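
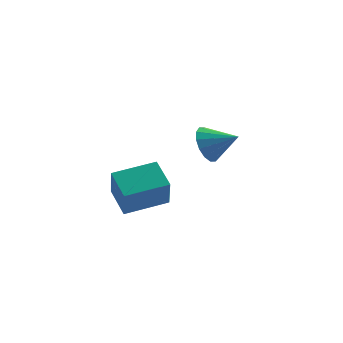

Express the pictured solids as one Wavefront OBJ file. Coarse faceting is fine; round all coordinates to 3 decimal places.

v 0.141 3.978 1.803
v 0.621 4.129 0.962
v 1.439 3.602 2.477
v 0.628 4.578 1.2
v 0.503 4.865 1.599
v 0.282 4.915 2.053
v 0.023 4.713 2.44
v -0.204 4.315 2.656
v -0.339 3.826 2.644
v -0.346 3.378 2.406
v -0.222 3.09 2.007
v -0 3.041 1.553
v 0.259 3.242 1.166
v 0.486 3.641 0.95
v -3.273 -1.239 0.651
v -3.23 -1.978 2.126
v -3.818 -0.035 1.27
v -3.775 -0.773 2.745
v -1.465 -0.567 0.935
v -1.422 -1.305 2.41
v -2.01 0.638 1.554
v -1.967 -0.101 3.029
f 2 1 4
f 2 4 3
f 4 1 5
f 4 5 3
f 5 1 6
f 5 6 3
f 6 1 7
f 6 7 3
f 7 1 8
f 7 8 3
f 8 1 9
f 8 9 3
f 9 1 10
f 9 10 3
f 10 1 11
f 10 11 3
f 11 1 12
f 11 12 3
f 12 1 13
f 12 13 3
f 13 1 14
f 13 14 3
f 14 1 2
f 14 2 3
f 16 18 15
f 19 16 15
f 15 18 17
f 17 19 15
f 16 22 18
f 20 16 19
f 20 22 16
f 18 22 17
f 21 19 17
f 17 22 21
f 21 20 19
f 22 20 21



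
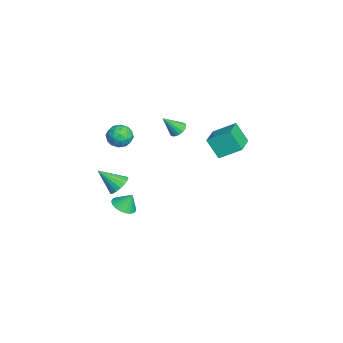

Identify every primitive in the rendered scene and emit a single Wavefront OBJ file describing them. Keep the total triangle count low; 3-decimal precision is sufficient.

v 4.098 -3.186 2.117
v 4.835 -3.325 2.139
v 3.842 -4.374 3.203
v 4.796 -3.097 2.379
v 4.618 -2.887 2.567
v 4.337 -2.735 2.666
v 4.01 -2.673 2.657
v 3.699 -2.713 2.54
v 3.468 -2.846 2.34
v 3.362 -3.047 2.095
v 3.401 -3.275 1.855
v 3.579 -3.486 1.666
v 3.859 -3.637 1.567
v 4.187 -3.699 1.577
v 4.497 -3.659 1.694
v 4.729 -3.526 1.894
v -3.738 -2.75 1.906
v -2.955 -2.495 1.586
v -3.605 -4.005 1.234
v -2.822 -3.75 0.914
v -2.914 -3.911 1.777
v -2.997 -3.136 2.193
v -3.563 -3.364 0.627
v -3.646 -2.589 1.043
v -2.847 -2.875 0.796
v -2.446 -3.213 1.506
v -4.114 -3.287 1.314
v -3.713 -3.625 2.024
v -3.359 -2.513 1.805
v -3.201 -3.987 1.015
v -3.256 -4.082 1.522
v -2.796 -3.932 1.334
v -3.383 -2.889 2.162
v -2.923 -2.74 1.973
v -2.899 -3.572 2.086
v -3.637 -3.76 0.847
v -3.177 -3.611 0.658
v -3.764 -2.568 1.486
v -3.304 -2.418 1.298
v -3.661 -2.928 0.734
v -2.835 -2.586 1.152
v -2.756 -3.323 0.757
v -3.192 -3.096 0.589
v -3.241 -2.641 0.833
v -2.599 -2.785 1.57
v -2.521 -3.522 1.175
v -2.575 -3.617 1.682
v -2.624 -3.161 1.927
v -2.536 -3.007 1.105
v -4.039 -2.978 1.645
v -3.961 -3.715 1.25
v -3.936 -3.339 0.893
v -3.985 -2.883 1.138
v -3.804 -3.177 2.063
v -3.725 -3.914 1.668
v -3.319 -3.859 1.987
v -3.368 -3.404 2.231
v -4.024 -3.493 1.715
v -3.047 1.915 1.115
v -2.899 3.305 1.954
v -4.913 2.374 0.683
v -4.766 3.764 1.522
v -2.574 2.636 -0.162
v -2.427 4.026 0.677
v -4.441 3.095 -0.594
v -4.293 4.485 0.245
v -2.39 0.212 2.519
v -1.871 0.499 2.66
v -2.19 -0.692 3.621
v -2.056 0.635 2.805
v -2.308 0.687 2.893
v -2.575 0.645 2.907
v -2.807 0.517 2.844
v -2.955 0.329 2.717
v -2.992 0.117 2.551
v -2.91 -0.075 2.378
v -2.725 -0.211 2.233
v -2.473 -0.262 2.145
v -2.205 -0.22 2.13
v -1.974 -0.093 2.193
v -1.826 0.096 2.32
v -1.789 0.307 2.487
v 1.266 -2.996 -1.605
v 1.892 -3.456 -1.375
v 1.294 -2.484 -0.655
v 2.047 -3.195 -1.521
v 2.067 -2.9 -1.681
v 1.948 -2.621 -1.828
v 1.712 -2.407 -1.936
v 1.398 -2.295 -1.988
v 1.062 -2.304 -1.973
v 0.761 -2.433 -1.894
v 0.547 -2.66 -1.766
v 0.458 -2.944 -1.61
v 0.508 -3.238 -1.453
v 0.69 -3.49 -1.322
v 0.971 -3.656 -1.24
v 1.303 -3.709 -1.222
v 1.629 -3.638 -1.269
f 2 1 4
f 2 4 3
f 4 1 5
f 4 5 3
f 5 1 6
f 5 6 3
f 6 1 7
f 6 7 3
f 7 1 8
f 7 8 3
f 8 1 9
f 8 9 3
f 9 1 10
f 9 10 3
f 10 1 11
f 10 11 3
f 11 1 12
f 11 12 3
f 12 1 13
f 12 13 3
f 13 1 14
f 13 14 3
f 14 1 15
f 14 15 3
f 15 1 16
f 15 16 3
f 16 1 2
f 16 2 3
f 17 54 33
f 54 28 57
f 33 57 22
f 54 57 33
f 17 33 29
f 33 22 34
f 29 34 18
f 33 34 29
f 17 29 38
f 29 18 39
f 38 39 24
f 29 39 38
f 17 38 50
f 38 24 53
f 50 53 27
f 38 53 50
f 17 50 54
f 50 27 58
f 54 58 28
f 50 58 54
f 18 34 45
f 34 22 48
f 45 48 26
f 34 48 45
f 22 57 35
f 57 28 56
f 35 56 21
f 57 56 35
f 28 58 55
f 58 27 51
f 55 51 19
f 58 51 55
f 27 53 52
f 53 24 40
f 52 40 23
f 53 40 52
f 24 39 44
f 39 18 41
f 44 41 25
f 39 41 44
f 20 46 32
f 46 26 47
f 32 47 21
f 46 47 32
f 20 32 30
f 32 21 31
f 30 31 19
f 32 31 30
f 20 30 37
f 30 19 36
f 37 36 23
f 30 36 37
f 20 37 42
f 37 23 43
f 42 43 25
f 37 43 42
f 20 42 46
f 42 25 49
f 46 49 26
f 42 49 46
f 21 47 35
f 47 26 48
f 35 48 22
f 47 48 35
f 19 31 55
f 31 21 56
f 55 56 28
f 31 56 55
f 23 36 52
f 36 19 51
f 52 51 27
f 36 51 52
f 25 43 44
f 43 23 40
f 44 40 24
f 43 40 44
f 26 49 45
f 49 25 41
f 45 41 18
f 49 41 45
f 60 62 59
f 63 60 59
f 59 62 61
f 61 63 59
f 60 66 62
f 64 60 63
f 64 66 60
f 62 66 61
f 65 63 61
f 61 66 65
f 65 64 63
f 66 64 65
f 68 67 70
f 68 70 69
f 70 67 71
f 70 71 69
f 71 67 72
f 71 72 69
f 72 67 73
f 72 73 69
f 73 67 74
f 73 74 69
f 74 67 75
f 74 75 69
f 75 67 76
f 75 76 69
f 76 67 77
f 76 77 69
f 77 67 78
f 77 78 69
f 78 67 79
f 78 79 69
f 79 67 80
f 79 80 69
f 80 67 81
f 80 81 69
f 81 67 82
f 81 82 69
f 82 67 68
f 82 68 69
f 84 83 86
f 84 86 85
f 86 83 87
f 86 87 85
f 87 83 88
f 87 88 85
f 88 83 89
f 88 89 85
f 89 83 90
f 89 90 85
f 90 83 91
f 90 91 85
f 91 83 92
f 91 92 85
f 92 83 93
f 92 93 85
f 93 83 94
f 93 94 85
f 94 83 95
f 94 95 85
f 95 83 96
f 95 96 85
f 96 83 97
f 96 97 85
f 97 83 98
f 97 98 85
f 98 83 99
f 98 99 85
f 99 83 84
f 99 84 85



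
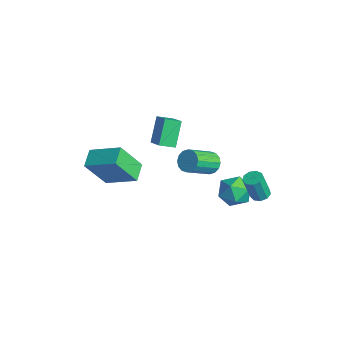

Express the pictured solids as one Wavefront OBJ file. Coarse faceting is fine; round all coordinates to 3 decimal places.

v -1.431 -0.963 3.915
v -1.664 -1.768 4.214
v -0.31 -1.036 4.588
v -0.543 -1.841 4.888
v -0.717 -1.639 2.652
v -0.95 -2.444 2.952
v 0.404 -1.712 3.326
v 0.171 -2.517 3.625
v 0.609 1.469 -0.438
v 1.188 1.49 -1.251
v 1.772 0.69 0.371
v 2.351 0.711 -0.442
v 2.147 1.557 0.048
v 1.429 2.039 -0.451
v 1.531 0.141 -0.429
v 0.813 0.623 -0.928
v 1.759 0.67 -1.245
v 2.14 1.545 -0.95
v 0.82 0.635 0.07
v 1.201 1.51 0.365
v -2.263 1.603 -1.348
v -1.572 1.767 -1.331
v -1.246 0.28 -0.315
v -1.937 0.117 -0.332
v -1.717 1.935 -1.038
v -1.391 0.448 -0.022
v -2.008 2.014 -0.828
v -1.682 0.528 0.188
v -2.368 1.984 -0.758
v -2.041 0.497 0.258
v -2.699 1.851 -0.845
v -2.373 0.365 0.171
v -2.914 1.652 -1.068
v -2.587 0.166 -0.052
v -2.954 1.44 -1.365
v -2.628 -0.047 -0.349
v -2.809 1.272 -1.658
v -2.483 -0.215 -0.642
v -2.518 1.192 -1.868
v -2.192 -0.294 -0.852
v -2.159 1.223 -1.938
v -1.832 -0.264 -0.922
v -1.827 1.355 -1.851
v -1.501 -0.131 -0.835
v -1.613 1.554 -1.628
v -1.286 0.068 -0.612
v -4.02 -3.313 -1.176
v -4.104 -4.462 0.616
v -2.688 -2.144 -0.363
v -2.772 -3.293 1.429
v -3.188 -3.987 -1.569
v -3.272 -5.136 0.223
v -1.856 -2.818 -0.756
v -1.94 -3.967 1.036
v 3.814 1.283 1.199
v 4.282 1.042 1.133
v 4.253 0.595 2.576
v 3.786 0.837 2.641
v 4.333 1.384 1.241
v 4.304 0.938 2.683
v 4.142 1.68 1.328
v 4.113 1.233 2.77
v 3.797 1.789 1.355
v 3.769 1.343 2.798
v 3.461 1.662 1.309
v 3.432 1.216 2.751
v 3.29 1.358 1.212
v 3.261 0.911 2.654
v 3.364 1.019 1.108
v 3.336 0.572 2.55
v 3.649 0.803 1.047
v 3.621 0.356 2.489
v 4.012 0.812 1.057
v 3.983 0.366 2.499
f 2 4 1
f 5 2 1
f 1 4 3
f 3 5 1
f 2 8 4
f 6 2 5
f 6 8 2
f 4 8 3
f 7 5 3
f 3 8 7
f 7 6 5
f 8 6 7
f 9 20 14
f 9 14 10
f 9 10 16
f 9 16 19
f 9 19 20
f 10 14 18
f 14 20 13
f 20 19 11
f 19 16 15
f 16 10 17
f 12 18 13
f 12 13 11
f 12 11 15
f 12 15 17
f 12 17 18
f 13 18 14
f 11 13 20
f 15 11 19
f 17 15 16
f 18 17 10
f 22 21 25
f 22 25 23
f 23 25 26
f 23 26 24
f 25 21 27
f 25 27 26
f 26 27 28
f 26 28 24
f 27 21 29
f 27 29 28
f 28 29 30
f 28 30 24
f 29 21 31
f 29 31 30
f 30 31 32
f 30 32 24
f 31 21 33
f 31 33 32
f 32 33 34
f 32 34 24
f 33 21 35
f 33 35 34
f 34 35 36
f 34 36 24
f 35 21 37
f 35 37 36
f 36 37 38
f 36 38 24
f 37 21 39
f 37 39 38
f 38 39 40
f 38 40 24
f 39 21 41
f 39 41 40
f 40 41 42
f 40 42 24
f 41 21 43
f 41 43 42
f 42 43 44
f 42 44 24
f 43 21 45
f 43 45 44
f 44 45 46
f 44 46 24
f 45 21 22
f 45 22 46
f 46 22 23
f 46 23 24
f 48 50 47
f 51 48 47
f 47 50 49
f 49 51 47
f 48 54 50
f 52 48 51
f 52 54 48
f 50 54 49
f 53 51 49
f 49 54 53
f 53 52 51
f 54 52 53
f 56 55 59
f 56 59 57
f 57 59 60
f 57 60 58
f 59 55 61
f 59 61 60
f 60 61 62
f 60 62 58
f 61 55 63
f 61 63 62
f 62 63 64
f 62 64 58
f 63 55 65
f 63 65 64
f 64 65 66
f 64 66 58
f 65 55 67
f 65 67 66
f 66 67 68
f 66 68 58
f 67 55 69
f 67 69 68
f 68 69 70
f 68 70 58
f 69 55 71
f 69 71 70
f 70 71 72
f 70 72 58
f 71 55 73
f 71 73 72
f 72 73 74
f 72 74 58
f 73 55 56
f 73 56 74
f 74 56 57
f 74 57 58



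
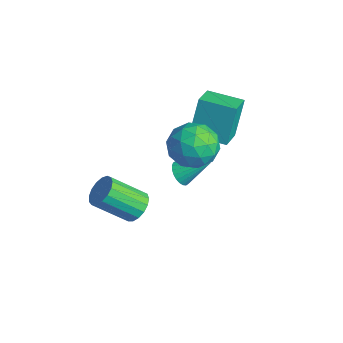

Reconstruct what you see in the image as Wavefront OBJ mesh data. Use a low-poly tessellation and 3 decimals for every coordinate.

v -3.035 2.978 -0.509
v -3.449 3.662 1.4
v -1.771 4.179 -0.665
v -2.185 4.862 1.245
v -2.075 2.038 0.035
v -2.489 2.721 1.945
v -0.811 3.238 -0.12
v -1.225 3.922 1.789
v -2.27 -0.465 -4.33
v -1.699 -0.205 -3.772
v -2.339 -1.674 -2.431
v -2.91 -1.935 -2.99
v -2.024 0.015 -3.687
v -2.665 -1.454 -2.346
v -2.406 0.125 -3.749
v -3.047 -1.344 -2.408
v -2.756 0.1 -3.944
v -3.397 -1.37 -2.603
v -2.995 -0.055 -4.228
v -3.636 -1.524 -2.887
v -3.068 -0.304 -4.535
v -3.709 -1.773 -3.194
v -2.958 -0.59 -4.796
v -3.599 -2.059 -3.455
v -2.69 -0.847 -4.95
v -3.331 -2.316 -3.609
v -2.326 -1.017 -4.962
v -2.967 -2.486 -3.621
v -1.949 -1.06 -4.829
v -2.59 -2.53 -3.488
v -1.645 -0.967 -4.582
v -2.286 -2.437 -3.241
v -1.485 -0.76 -4.278
v -2.125 -2.229 -2.937
v -1.504 -0.484 -3.986
v -2.145 -1.954 -2.645
v -1.517 1.343 -1.963
v -0.949 0.991 -1.998
v -0.783 2.437 -1.037
v -0.923 1.149 -2.205
v -0.988 1.337 -2.374
v -1.134 1.525 -2.482
v -1.338 1.686 -2.51
v -1.569 1.795 -2.455
v -1.793 1.835 -2.325
v -1.974 1.8 -2.14
v -2.086 1.696 -1.928
v -2.111 1.538 -1.722
v -2.046 1.35 -1.552
v -1.9 1.161 -1.444
v -1.696 1 -1.416
v -1.465 0.892 -1.471
v -1.242 0.852 -1.601
v -1.06 0.886 -1.786
v -1.785 1.53 1.136
v -1.125 2.571 0.995
v -0.215 0.449 0.505
v 0.445 1.49 0.364
v 0.141 1.098 1.501
v -0.829 1.765 1.891
v -0.511 1.255 -0.391
v -1.481 1.922 -0.001
v -0.338 2.401 0.051
v 0.065 2.304 1.22
v -1.405 0.716 0.28
v -1.002 0.619 1.449
v -1.593 2.145 1.121
v 0.253 0.875 0.379
v 0.074 0.644 1.047
v 0.462 1.256 0.964
v -1.419 1.672 1.648
v -1.031 2.284 1.565
v -0.286 1.418 1.862
v -0.309 0.736 -0.065
v 0.079 1.348 -0.148
v -1.802 1.764 0.536
v -1.414 2.376 0.453
v -1.054 1.602 -0.362
v -0.742 2.657 0.483
v 0.181 2.022 0.112
v -0.381 1.884 -0.331
v -0.952 2.276 -0.102
v -0.505 2.6 1.171
v 0.418 1.965 0.8
v 0.239 1.734 1.468
v -0.331 2.127 1.697
v -0.043 2.5 0.616
v -1.758 1.055 0.7
v -0.835 0.42 0.329
v -1.009 0.893 -0.197
v -1.579 1.286 0.032
v -1.521 0.998 1.388
v -0.598 0.363 1.017
v -0.388 0.744 1.602
v -0.959 1.136 1.831
v -1.297 0.52 0.884
f 2 4 1
f 5 2 1
f 1 4 3
f 3 5 1
f 2 8 4
f 6 2 5
f 6 8 2
f 4 8 3
f 7 5 3
f 3 8 7
f 7 6 5
f 8 6 7
f 10 9 13
f 10 13 11
f 11 13 14
f 11 14 12
f 13 9 15
f 13 15 14
f 14 15 16
f 14 16 12
f 15 9 17
f 15 17 16
f 16 17 18
f 16 18 12
f 17 9 19
f 17 19 18
f 18 19 20
f 18 20 12
f 19 9 21
f 19 21 20
f 20 21 22
f 20 22 12
f 21 9 23
f 21 23 22
f 22 23 24
f 22 24 12
f 23 9 25
f 23 25 24
f 24 25 26
f 24 26 12
f 25 9 27
f 25 27 26
f 26 27 28
f 26 28 12
f 27 9 29
f 27 29 28
f 28 29 30
f 28 30 12
f 29 9 31
f 29 31 30
f 30 31 32
f 30 32 12
f 31 9 33
f 31 33 32
f 32 33 34
f 32 34 12
f 33 9 35
f 33 35 34
f 34 35 36
f 34 36 12
f 35 9 10
f 35 10 36
f 36 10 11
f 36 11 12
f 38 37 40
f 38 40 39
f 40 37 41
f 40 41 39
f 41 37 42
f 41 42 39
f 42 37 43
f 42 43 39
f 43 37 44
f 43 44 39
f 44 37 45
f 44 45 39
f 45 37 46
f 45 46 39
f 46 37 47
f 46 47 39
f 47 37 48
f 47 48 39
f 48 37 49
f 48 49 39
f 49 37 50
f 49 50 39
f 50 37 51
f 50 51 39
f 51 37 52
f 51 52 39
f 52 37 53
f 52 53 39
f 53 37 54
f 53 54 39
f 54 37 38
f 54 38 39
f 55 92 71
f 92 66 95
f 71 95 60
f 92 95 71
f 55 71 67
f 71 60 72
f 67 72 56
f 71 72 67
f 55 67 76
f 67 56 77
f 76 77 62
f 67 77 76
f 55 76 88
f 76 62 91
f 88 91 65
f 76 91 88
f 55 88 92
f 88 65 96
f 92 96 66
f 88 96 92
f 56 72 83
f 72 60 86
f 83 86 64
f 72 86 83
f 60 95 73
f 95 66 94
f 73 94 59
f 95 94 73
f 66 96 93
f 96 65 89
f 93 89 57
f 96 89 93
f 65 91 90
f 91 62 78
f 90 78 61
f 91 78 90
f 62 77 82
f 77 56 79
f 82 79 63
f 77 79 82
f 58 84 70
f 84 64 85
f 70 85 59
f 84 85 70
f 58 70 68
f 70 59 69
f 68 69 57
f 70 69 68
f 58 68 75
f 68 57 74
f 75 74 61
f 68 74 75
f 58 75 80
f 75 61 81
f 80 81 63
f 75 81 80
f 58 80 84
f 80 63 87
f 84 87 64
f 80 87 84
f 59 85 73
f 85 64 86
f 73 86 60
f 85 86 73
f 57 69 93
f 69 59 94
f 93 94 66
f 69 94 93
f 61 74 90
f 74 57 89
f 90 89 65
f 74 89 90
f 63 81 82
f 81 61 78
f 82 78 62
f 81 78 82
f 64 87 83
f 87 63 79
f 83 79 56
f 87 79 83



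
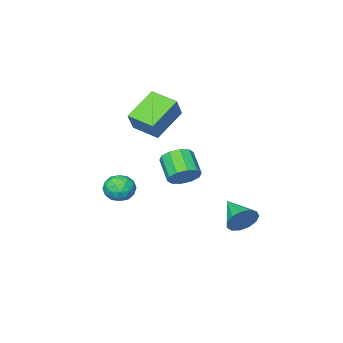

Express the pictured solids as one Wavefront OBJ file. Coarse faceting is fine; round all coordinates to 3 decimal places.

v -0.509 1.501 -0.831
v 0.339 1.353 -0.604
v -0.104 0.171 0.278
v -0.951 0.319 0.051
v 0.125 1.705 -0.24
v -0.318 0.523 0.642
v -0.332 1.979 -0.101
v -0.775 0.797 0.781
v -0.856 2.071 -0.242
v -1.299 0.888 0.64
v -1.247 1.945 -0.607
v -1.69 0.762 0.275
v -1.356 1.649 -1.058
v -1.799 0.467 -0.176
v -1.142 1.297 -1.422
v -1.585 0.115 -0.54
v -0.685 1.023 -1.561
v -1.128 -0.159 -0.679
v -0.161 0.932 -1.42
v -0.604 -0.251 -0.538
v 0.23 1.058 -1.055
v -0.213 -0.125 -0.173
v -1.537 4.771 -2.9
v -1.133 4.421 -3.624
v -1.903 3.149 -2.32
v -0.774 4.467 -3.269
v -0.658 4.609 -2.796
v -0.82 4.803 -2.357
v -1.21 4.987 -2.089
v -1.704 5.101 -2.08
v -2.145 5.111 -2.33
v -2.393 5.013 -2.762
v -2.369 4.838 -3.237
v -2.081 4.641 -3.605
v -1.62 4.486 -3.749
v -0.896 -1.161 3.304
v -0.198 -0.692 4.498
v -1.324 0.284 2.987
v -0.625 0.753 4.18
v 0.845 -0.893 2.18
v 1.544 -0.424 3.373
v 0.418 0.552 1.862
v 1.116 1.021 3.056
v 1.76 0.299 -0.846
v 2.433 0.796 -1.129
v 2.367 -0.856 -1.431
v 3.04 -0.359 -1.714
v 2.937 -0.513 -0.85
v 2.562 0.201 -0.489
v 2.238 -0.261 -2.071
v 1.863 0.453 -1.71
v 2.729 0.45 -1.886
v 3.161 0.294 -1.132
v 1.639 -0.354 -1.428
v 2.071 -0.51 -0.674
v 2.044 0.648 -0.936
v 2.756 -0.708 -1.624
v 2.696 -0.799 -1.116
v 3.092 -0.507 -1.283
v 2.119 0.299 -0.56
v 2.515 0.591 -0.726
v 2.811 -0.178 -0.562
v 2.285 -0.651 -1.834
v 2.681 -0.359 -2
v 1.708 0.447 -1.277
v 2.104 0.739 -1.444
v 1.989 0.118 -1.998
v 2.613 0.737 -1.547
v 2.969 0.059 -1.891
v 2.498 0.116 -2.101
v 2.278 0.536 -1.889
v 2.867 0.646 -1.104
v 3.223 -0.033 -1.448
v 3.163 -0.123 -0.94
v 2.942 0.296 -0.728
v 3.04 0.443 -1.549
v 1.577 -0.027 -1.112
v 1.933 -0.706 -1.456
v 1.858 -0.356 -1.832
v 1.637 0.063 -1.62
v 1.831 -0.119 -0.669
v 2.187 -0.797 -1.013
v 2.522 -0.596 -0.671
v 2.302 -0.176 -0.459
v 1.76 -0.503 -1.011
f 2 1 5
f 2 5 3
f 3 5 6
f 3 6 4
f 5 1 7
f 5 7 6
f 6 7 8
f 6 8 4
f 7 1 9
f 7 9 8
f 8 9 10
f 8 10 4
f 9 1 11
f 9 11 10
f 10 11 12
f 10 12 4
f 11 1 13
f 11 13 12
f 12 13 14
f 12 14 4
f 13 1 15
f 13 15 14
f 14 15 16
f 14 16 4
f 15 1 17
f 15 17 16
f 16 17 18
f 16 18 4
f 17 1 19
f 17 19 18
f 18 19 20
f 18 20 4
f 19 1 21
f 19 21 20
f 20 21 22
f 20 22 4
f 21 1 2
f 21 2 22
f 22 2 3
f 22 3 4
f 24 23 26
f 24 26 25
f 26 23 27
f 26 27 25
f 27 23 28
f 27 28 25
f 28 23 29
f 28 29 25
f 29 23 30
f 29 30 25
f 30 23 31
f 30 31 25
f 31 23 32
f 31 32 25
f 32 23 33
f 32 33 25
f 33 23 34
f 33 34 25
f 34 23 35
f 34 35 25
f 35 23 24
f 35 24 25
f 37 39 36
f 40 37 36
f 36 39 38
f 38 40 36
f 37 43 39
f 41 37 40
f 41 43 37
f 39 43 38
f 42 40 38
f 38 43 42
f 42 41 40
f 43 41 42
f 44 81 60
f 81 55 84
f 60 84 49
f 81 84 60
f 44 60 56
f 60 49 61
f 56 61 45
f 60 61 56
f 44 56 65
f 56 45 66
f 65 66 51
f 56 66 65
f 44 65 77
f 65 51 80
f 77 80 54
f 65 80 77
f 44 77 81
f 77 54 85
f 81 85 55
f 77 85 81
f 45 61 72
f 61 49 75
f 72 75 53
f 61 75 72
f 49 84 62
f 84 55 83
f 62 83 48
f 84 83 62
f 55 85 82
f 85 54 78
f 82 78 46
f 85 78 82
f 54 80 79
f 80 51 67
f 79 67 50
f 80 67 79
f 51 66 71
f 66 45 68
f 71 68 52
f 66 68 71
f 47 73 59
f 73 53 74
f 59 74 48
f 73 74 59
f 47 59 57
f 59 48 58
f 57 58 46
f 59 58 57
f 47 57 64
f 57 46 63
f 64 63 50
f 57 63 64
f 47 64 69
f 64 50 70
f 69 70 52
f 64 70 69
f 47 69 73
f 69 52 76
f 73 76 53
f 69 76 73
f 48 74 62
f 74 53 75
f 62 75 49
f 74 75 62
f 46 58 82
f 58 48 83
f 82 83 55
f 58 83 82
f 50 63 79
f 63 46 78
f 79 78 54
f 63 78 79
f 52 70 71
f 70 50 67
f 71 67 51
f 70 67 71
f 53 76 72
f 76 52 68
f 72 68 45
f 76 68 72



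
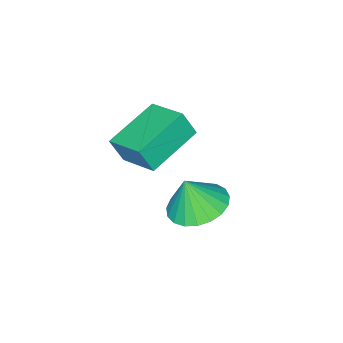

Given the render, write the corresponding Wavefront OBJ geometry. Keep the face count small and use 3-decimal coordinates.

v -0.285 1.474 -1.332
v 0.508 1.006 -1.638
v 0.005 1.206 -0.168
v 0.647 1.381 -1.586
v 0.625 1.772 -1.49
v 0.445 2.112 -1.367
v 0.14 2.341 -1.238
v -0.239 2.421 -1.126
v -0.626 2.337 -1.049
v -0.954 2.104 -1.021
v -1.166 1.762 -1.047
v -1.226 1.37 -1.122
v -1.123 0.996 -1.234
v -0.875 0.705 -1.363
v -0.525 0.547 -1.486
v -0.134 0.549 -1.583
v 0.232 0.712 -1.637
v -0.21 0.313 1.846
v 0.034 0.008 2.668
v -0.055 1.604 2.28
v 0.188 1.298 3.101
v 1.532 0.282 1.319
v 1.775 -0.024 2.14
v 1.686 1.572 1.752
v 1.93 1.267 2.574
f 2 1 4
f 2 4 3
f 4 1 5
f 4 5 3
f 5 1 6
f 5 6 3
f 6 1 7
f 6 7 3
f 7 1 8
f 7 8 3
f 8 1 9
f 8 9 3
f 9 1 10
f 9 10 3
f 10 1 11
f 10 11 3
f 11 1 12
f 11 12 3
f 12 1 13
f 12 13 3
f 13 1 14
f 13 14 3
f 14 1 15
f 14 15 3
f 15 1 16
f 15 16 3
f 16 1 17
f 16 17 3
f 17 1 2
f 17 2 3
f 19 21 18
f 22 19 18
f 18 21 20
f 20 22 18
f 19 25 21
f 23 19 22
f 23 25 19
f 21 25 20
f 24 22 20
f 20 25 24
f 24 23 22
f 25 23 24



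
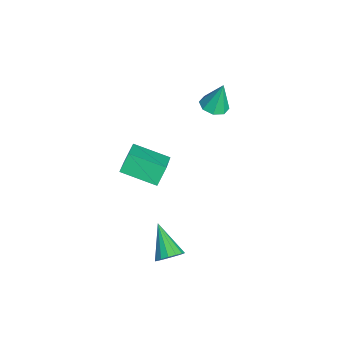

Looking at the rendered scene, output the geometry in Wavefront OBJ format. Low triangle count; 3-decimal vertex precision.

v -1.861 1.658 1.542
v -1.158 1.561 1.568
v -1.859 2.062 3.018
v -1.293 2.069 1.429
v -1.761 2.336 1.356
v -2.287 2.206 1.393
v -2.564 1.755 1.517
v -2.429 1.247 1.656
v -1.961 0.98 1.728
v -1.435 1.11 1.692
v -3.387 -1.985 -2.907
v -1.98 -2.231 -2.144
v -2.791 -0.277 -3.454
v -1.384 -0.523 -2.691
v -2.956 -2.437 -3.849
v -1.549 -2.683 -3.086
v -2.36 -0.729 -4.396
v -0.953 -0.975 -3.633
v 3.677 -0.618 -3.892
v 4 -0.365 -3.337
v 2.283 -1.082 -2.868
v 3.812 -0.091 -3.468
v 3.588 0.043 -3.712
v 3.388 -0.001 -4.004
v 3.265 -0.21 -4.267
v 3.252 -0.528 -4.428
v 3.353 -0.87 -4.447
v 3.541 -1.145 -4.316
v 3.765 -1.278 -4.072
v 3.965 -1.234 -3.779
v 4.088 -1.025 -3.517
v 4.101 -0.707 -3.355
f 2 1 4
f 2 4 3
f 4 1 5
f 4 5 3
f 5 1 6
f 5 6 3
f 6 1 7
f 6 7 3
f 7 1 8
f 7 8 3
f 8 1 9
f 8 9 3
f 9 1 10
f 9 10 3
f 10 1 2
f 10 2 3
f 12 14 11
f 15 12 11
f 11 14 13
f 13 15 11
f 12 18 14
f 16 12 15
f 16 18 12
f 14 18 13
f 17 15 13
f 13 18 17
f 17 16 15
f 18 16 17
f 20 19 22
f 20 22 21
f 22 19 23
f 22 23 21
f 23 19 24
f 23 24 21
f 24 19 25
f 24 25 21
f 25 19 26
f 25 26 21
f 26 19 27
f 26 27 21
f 27 19 28
f 27 28 21
f 28 19 29
f 28 29 21
f 29 19 30
f 29 30 21
f 30 19 31
f 30 31 21
f 31 19 32
f 31 32 21
f 32 19 20
f 32 20 21



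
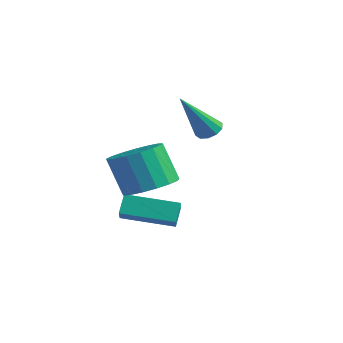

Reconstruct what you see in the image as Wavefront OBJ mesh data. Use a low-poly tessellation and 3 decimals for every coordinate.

v -1.089 3.907 1.259
v -0.728 3.578 1.029
v -1.131 2.653 2.981
v -0.561 3.81 1.201
v -0.596 4.079 1.396
v -0.819 4.282 1.539
v -1.146 4.342 1.574
v -1.451 4.235 1.49
v -1.617 4.003 1.317
v -1.583 3.735 1.122
v -1.359 3.532 0.98
v -1.033 3.472 0.944
v -0.296 -0.585 -1.237
v -0.558 -0.161 -0.573
v -0.958 -0.053 -1.837
v -1.22 0.37 -1.173
v 1.04 0.73 -1.547
v 0.778 1.153 -0.883
v 0.378 1.261 -2.147
v 0.116 1.685 -1.483
v 0.749 -0.074 0.172
v 1.327 -0.848 0.336
v 0.69 -1.02 1.772
v 0.111 -0.246 1.608
v 1.579 -0.484 0.492
v 0.942 -0.657 1.927
v 1.641 -0.027 0.574
v 1.004 -0.199 2.01
v 1.499 0.42 0.565
v 0.861 0.248 2
v 1.184 0.754 0.465
v 0.547 0.581 1.901
v 0.77 0.898 0.299
v 0.133 0.725 1.734
v 0.351 0.819 0.103
v -0.286 0.647 1.538
v 0.023 0.536 -0.077
v -0.614 0.364 1.359
v -0.139 0.113 -0.199
v -0.776 -0.059 1.236
v -0.097 -0.352 -0.237
v -0.735 -0.525 1.199
v 0.138 -0.754 -0.181
v -0.499 -0.927 1.255
v 0.513 -1 -0.044
v -0.124 -1.173 1.392
v 0.942 -1.034 0.143
v 0.305 -1.206 1.578
f 2 1 4
f 2 4 3
f 4 1 5
f 4 5 3
f 5 1 6
f 5 6 3
f 6 1 7
f 6 7 3
f 7 1 8
f 7 8 3
f 8 1 9
f 8 9 3
f 9 1 10
f 9 10 3
f 10 1 11
f 10 11 3
f 11 1 12
f 11 12 3
f 12 1 2
f 12 2 3
f 14 16 13
f 17 14 13
f 13 16 15
f 15 17 13
f 14 20 16
f 18 14 17
f 18 20 14
f 16 20 15
f 19 17 15
f 15 20 19
f 19 18 17
f 20 18 19
f 22 21 25
f 22 25 23
f 23 25 26
f 23 26 24
f 25 21 27
f 25 27 26
f 26 27 28
f 26 28 24
f 27 21 29
f 27 29 28
f 28 29 30
f 28 30 24
f 29 21 31
f 29 31 30
f 30 31 32
f 30 32 24
f 31 21 33
f 31 33 32
f 32 33 34
f 32 34 24
f 33 21 35
f 33 35 34
f 34 35 36
f 34 36 24
f 35 21 37
f 35 37 36
f 36 37 38
f 36 38 24
f 37 21 39
f 37 39 38
f 38 39 40
f 38 40 24
f 39 21 41
f 39 41 40
f 40 41 42
f 40 42 24
f 41 21 43
f 41 43 42
f 42 43 44
f 42 44 24
f 43 21 45
f 43 45 44
f 44 45 46
f 44 46 24
f 45 21 47
f 45 47 46
f 46 47 48
f 46 48 24
f 47 21 22
f 47 22 48
f 48 22 23
f 48 23 24



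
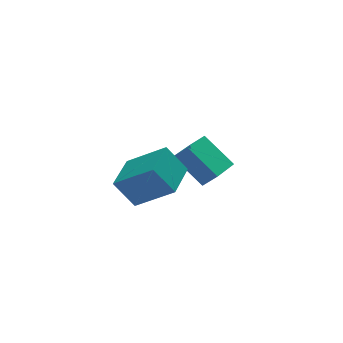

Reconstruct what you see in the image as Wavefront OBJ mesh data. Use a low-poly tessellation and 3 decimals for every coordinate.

v 1.001 -0.188 0.876
v 0.083 0.853 2.246
v 0.503 0.21 0.24
v -0.414 1.251 1.61
v 2.314 1.189 0.71
v 1.397 2.23 2.08
v 1.817 1.587 0.074
v 0.899 2.628 1.444
v -3.6 -2.995 1.478
v -2.362 -4.115 2.562
v -4.372 -2.678 2.688
v -3.135 -3.797 3.772
v -2.485 -1.463 1.788
v -1.248 -2.582 2.872
v -3.258 -1.145 2.998
v -2.02 -2.265 4.082
f 2 4 1
f 5 2 1
f 1 4 3
f 3 5 1
f 2 8 4
f 6 2 5
f 6 8 2
f 4 8 3
f 7 5 3
f 3 8 7
f 7 6 5
f 8 6 7
f 10 12 9
f 13 10 9
f 9 12 11
f 11 13 9
f 10 16 12
f 14 10 13
f 14 16 10
f 12 16 11
f 15 13 11
f 11 16 15
f 15 14 13
f 16 14 15



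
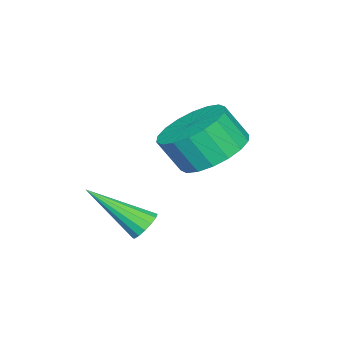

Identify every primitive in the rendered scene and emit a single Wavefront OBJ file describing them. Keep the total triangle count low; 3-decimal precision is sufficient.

v 3.297 0.127 -3.297
v 3.722 0.051 -3.551
v 3.723 -1.347 -2.143
v 3.785 0.217 -3.362
v 3.717 0.359 -3.156
v 3.537 0.438 -2.988
v 3.293 0.435 -2.903
v 3.05 0.348 -2.924
v 2.873 0.203 -3.044
v 2.81 0.037 -3.233
v 2.877 -0.105 -3.438
v 3.057 -0.184 -3.606
v 3.302 -0.181 -3.692
v 3.545 -0.094 -3.671
v 0.509 0.677 -1.84
v 1.125 -0.009 -2.384
v 1.326 -0.622 -1.385
v 0.711 0.063 -0.84
v 1.435 0.324 -2.243
v 1.637 -0.29 -1.244
v 1.562 0.726 -2.022
v 1.764 0.113 -1.023
v 1.481 1.118 -1.765
v 1.683 0.505 -0.765
v 1.207 1.423 -1.523
v 1.409 0.81 -0.523
v 0.795 1.58 -1.343
v 0.997 0.967 -0.343
v 0.326 1.558 -1.262
v 0.528 0.945 -0.262
v -0.106 1.362 -1.295
v 0.095 0.749 -0.296
v -0.417 1.03 -1.436
v -0.215 0.416 -0.437
v -0.544 0.627 -1.657
v -0.342 0.014 -0.658
v -0.463 0.235 -1.915
v -0.261 -0.378 -0.915
v -0.189 -0.07 -2.157
v 0.013 -0.683 -1.157
v 0.223 -0.227 -2.337
v 0.425 -0.84 -1.337
v 0.692 -0.205 -2.418
v 0.894 -0.818 -1.418
f 2 1 4
f 2 4 3
f 4 1 5
f 4 5 3
f 5 1 6
f 5 6 3
f 6 1 7
f 6 7 3
f 7 1 8
f 7 8 3
f 8 1 9
f 8 9 3
f 9 1 10
f 9 10 3
f 10 1 11
f 10 11 3
f 11 1 12
f 11 12 3
f 12 1 13
f 12 13 3
f 13 1 14
f 13 14 3
f 14 1 2
f 14 2 3
f 16 15 19
f 16 19 17
f 17 19 20
f 17 20 18
f 19 15 21
f 19 21 20
f 20 21 22
f 20 22 18
f 21 15 23
f 21 23 22
f 22 23 24
f 22 24 18
f 23 15 25
f 23 25 24
f 24 25 26
f 24 26 18
f 25 15 27
f 25 27 26
f 26 27 28
f 26 28 18
f 27 15 29
f 27 29 28
f 28 29 30
f 28 30 18
f 29 15 31
f 29 31 30
f 30 31 32
f 30 32 18
f 31 15 33
f 31 33 32
f 32 33 34
f 32 34 18
f 33 15 35
f 33 35 34
f 34 35 36
f 34 36 18
f 35 15 37
f 35 37 36
f 36 37 38
f 36 38 18
f 37 15 39
f 37 39 38
f 38 39 40
f 38 40 18
f 39 15 41
f 39 41 40
f 40 41 42
f 40 42 18
f 41 15 43
f 41 43 42
f 42 43 44
f 42 44 18
f 43 15 16
f 43 16 44
f 44 16 17
f 44 17 18



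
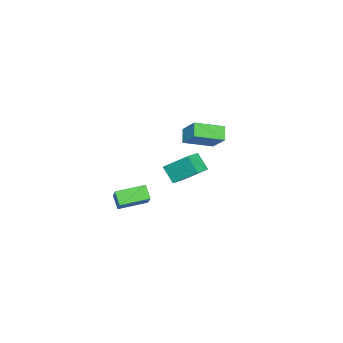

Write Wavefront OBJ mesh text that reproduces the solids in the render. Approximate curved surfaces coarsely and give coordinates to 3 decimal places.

v -3.397 -0.783 2.437
v -2.801 0.135 3.374
v -4.48 0.439 1.929
v -3.885 1.356 2.866
v -2.795 -0.516 1.794
v -2.2 0.401 2.731
v -3.879 0.705 1.286
v -3.283 1.623 2.223
v -0.617 -1.7 -0.794
v 0.659 -0.927 0.334
v -0.267 -1.266 -1.487
v 1.009 -0.493 -0.359
v 0.351 -2.907 -1.061
v 1.627 -2.134 0.067
v 0.701 -2.473 -1.754
v 1.977 -1.7 -0.626
v 2.957 2.177 2.575
v 2.707 1.529 3.402
v 2.947 3.454 3.572
v 2.697 2.806 4.399
v 3.823 2.054 2.741
v 3.573 1.406 3.568
v 3.813 3.331 3.738
v 3.563 2.683 4.565
f 2 4 1
f 5 2 1
f 1 4 3
f 3 5 1
f 2 8 4
f 6 2 5
f 6 8 2
f 4 8 3
f 7 5 3
f 3 8 7
f 7 6 5
f 8 6 7
f 10 12 9
f 13 10 9
f 9 12 11
f 11 13 9
f 10 16 12
f 14 10 13
f 14 16 10
f 12 16 11
f 15 13 11
f 11 16 15
f 15 14 13
f 16 14 15
f 18 20 17
f 21 18 17
f 17 20 19
f 19 21 17
f 18 24 20
f 22 18 21
f 22 24 18
f 20 24 19
f 23 21 19
f 19 24 23
f 23 22 21
f 24 22 23



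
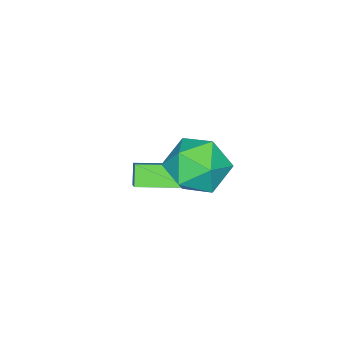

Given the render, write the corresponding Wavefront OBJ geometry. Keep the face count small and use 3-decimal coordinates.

v 4.451 2.781 3.49
v 5.085 1.996 2.823
v 2.795 1.864 2.997
v 3.429 1.079 2.33
v 3.521 1.061 3.536
v 4.545 1.628 3.84
v 3.335 2.232 1.98
v 4.359 2.799 2.284
v 4.395 1.657 1.89
v 4.51 0.933 2.851
v 3.37 2.927 2.969
v 3.485 2.203 3.93
v 1.15 -0.4 -1.623
v 0.653 -0.725 -0.934
v 2.082 0.368 -0.588
v 1.585 0.042 0.101
v 2.275 -1.902 -1.521
v 1.778 -2.228 -0.832
v 3.207 -1.135 -0.486
v 2.71 -1.46 0.203
f 1 12 6
f 1 6 2
f 1 2 8
f 1 8 11
f 1 11 12
f 2 6 10
f 6 12 5
f 12 11 3
f 11 8 7
f 8 2 9
f 4 10 5
f 4 5 3
f 4 3 7
f 4 7 9
f 4 9 10
f 5 10 6
f 3 5 12
f 7 3 11
f 9 7 8
f 10 9 2
f 14 16 13
f 17 14 13
f 13 16 15
f 15 17 13
f 14 20 16
f 18 14 17
f 18 20 14
f 16 20 15
f 19 17 15
f 15 20 19
f 19 18 17
f 20 18 19



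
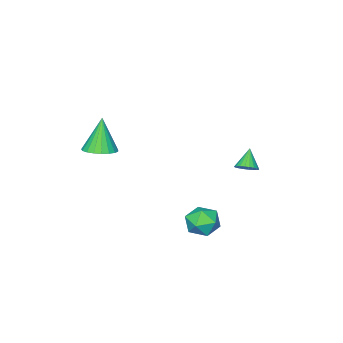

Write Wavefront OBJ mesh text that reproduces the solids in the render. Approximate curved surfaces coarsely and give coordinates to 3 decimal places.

v 0.119 3.25 -3.581
v 0.707 3.514 -2.932
v 0.693 1.886 -3.548
v 1.281 2.15 -2.899
v 0.389 2.086 -2.709
v 0.034 2.929 -2.729
v 1.366 2.471 -3.751
v 1.011 3.314 -3.771
v 1.478 3.032 -3.037
v 0.874 2.794 -2.393
v 0.526 2.606 -4.087
v -0.078 2.368 -3.443
v -2.83 2.011 -1.547
v -2.333 1.836 -1.28
v -3.45 1.609 -0.653
v -2.355 2.051 -1.199
v -2.448 2.259 -1.17
v -2.6 2.429 -1.199
v -2.787 2.536 -1.28
v -2.98 2.563 -1.403
v -3.151 2.506 -1.547
v -3.272 2.374 -1.691
v -3.326 2.187 -1.813
v -3.305 1.972 -1.894
v -3.211 1.764 -1.923
v -3.059 1.594 -1.894
v -2.872 1.487 -1.813
v -2.679 1.46 -1.691
v -2.508 1.517 -1.547
v -2.387 1.649 -1.403
v 1.41 -3.402 -0.905
v 2.138 -3.004 -0.643
v 0.93 -3.738 0.945
v 1.903 -2.73 -0.655
v 1.582 -2.572 -0.71
v 1.232 -2.558 -0.798
v 0.912 -2.689 -0.905
v 0.678 -2.944 -1.012
v 0.571 -3.278 -1.1
v 0.61 -3.634 -1.155
v 0.786 -3.949 -1.166
v 1.07 -4.17 -1.132
v 1.414 -4.259 -1.059
v 1.756 -4.199 -0.959
v 2.039 -4.001 -0.85
v 2.213 -3.7 -0.75
v 2.248 -3.348 -0.677
f 1 12 6
f 1 6 2
f 1 2 8
f 1 8 11
f 1 11 12
f 2 6 10
f 6 12 5
f 12 11 3
f 11 8 7
f 8 2 9
f 4 10 5
f 4 5 3
f 4 3 7
f 4 7 9
f 4 9 10
f 5 10 6
f 3 5 12
f 7 3 11
f 9 7 8
f 10 9 2
f 14 13 16
f 14 16 15
f 16 13 17
f 16 17 15
f 17 13 18
f 17 18 15
f 18 13 19
f 18 19 15
f 19 13 20
f 19 20 15
f 20 13 21
f 20 21 15
f 21 13 22
f 21 22 15
f 22 13 23
f 22 23 15
f 23 13 24
f 23 24 15
f 24 13 25
f 24 25 15
f 25 13 26
f 25 26 15
f 26 13 27
f 26 27 15
f 27 13 28
f 27 28 15
f 28 13 29
f 28 29 15
f 29 13 30
f 29 30 15
f 30 13 14
f 30 14 15
f 32 31 34
f 32 34 33
f 34 31 35
f 34 35 33
f 35 31 36
f 35 36 33
f 36 31 37
f 36 37 33
f 37 31 38
f 37 38 33
f 38 31 39
f 38 39 33
f 39 31 40
f 39 40 33
f 40 31 41
f 40 41 33
f 41 31 42
f 41 42 33
f 42 31 43
f 42 43 33
f 43 31 44
f 43 44 33
f 44 31 45
f 44 45 33
f 45 31 46
f 45 46 33
f 46 31 47
f 46 47 33
f 47 31 32
f 47 32 33



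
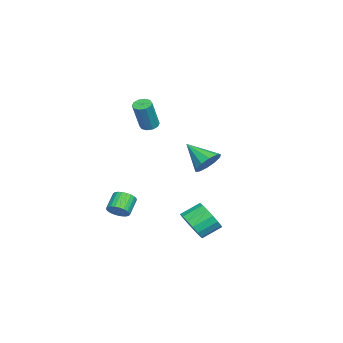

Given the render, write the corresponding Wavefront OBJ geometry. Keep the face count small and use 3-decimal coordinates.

v 3.871 2.029 -2.047
v 4.768 2.593 -2.084
v 4.165 3.596 -1.39
v 3.269 3.031 -1.353
v 4.518 2.734 -2.503
v 3.916 3.736 -1.809
v 4.121 2.712 -2.818
v 3.518 3.715 -2.124
v 3.666 2.535 -2.956
v 3.064 3.537 -2.262
v 3.259 2.241 -2.885
v 2.656 3.243 -2.192
v 2.991 1.899 -2.623
v 2.389 2.901 -1.929
v 2.925 1.586 -2.229
v 2.323 2.589 -1.535
v 3.076 1.375 -1.793
v 2.474 2.378 -1.099
v 3.409 1.314 -1.415
v 2.807 2.316 -0.721
v 3.848 1.416 -1.182
v 3.246 2.419 -0.488
v 4.292 1.659 -1.147
v 3.69 2.662 -0.453
v 4.64 1.987 -1.318
v 4.037 2.989 -0.624
v 4.812 2.324 -1.656
v 4.209 3.326 -0.963
v -1.243 1.996 0.694
v -0.336 1.785 1
v -1.957 0.564 1.826
v -0.568 2.198 1.376
v -1.059 2.534 1.492
v -1.619 2.665 1.304
v -2.036 2.54 0.882
v -2.149 2.207 0.389
v -1.917 1.794 0.012
v -1.427 1.458 -0.104
v -0.866 1.327 0.085
v -0.449 1.452 0.507
v -4.262 -2.166 2.262
v -3.847 -2.554 2.04
v -3.042 -2.821 4.016
v -3.458 -2.434 4.238
v -3.701 -2.206 2.028
v -2.896 -2.474 4.004
v -3.769 -1.844 2.105
v -2.964 -2.111 4.081
v -4.026 -1.604 2.242
v -3.221 -1.872 4.218
v -4.373 -1.58 2.387
v -3.569 -1.847 4.362
v -4.678 -1.779 2.484
v -3.873 -2.046 4.46
v -4.824 -2.126 2.496
v -4.019 -2.394 4.472
v -4.756 -2.489 2.419
v -3.951 -2.756 4.395
v -4.499 -2.728 2.282
v -3.694 -2.996 4.258
v -4.151 -2.753 2.138
v -3.347 -3.02 4.113
v 4.235 -2.045 -1.143
v 4.659 -2.104 -0.589
v 3.709 -1.933 0.157
v 3.285 -1.875 -0.397
v 4.67 -1.835 -0.636
v 3.72 -1.664 0.109
v 4.615 -1.598 -0.761
v 3.664 -1.428 -0.015
v 4.502 -1.43 -0.943
v 3.551 -1.259 -0.198
v 4.348 -1.355 -1.156
v 3.398 -1.184 -0.411
v 4.178 -1.385 -1.367
v 3.227 -1.214 -0.622
v 4.015 -1.516 -1.544
v 3.065 -1.345 -0.799
v 3.887 -1.727 -1.66
v 2.936 -1.556 -0.914
v 3.811 -1.987 -1.697
v 2.861 -1.816 -0.951
v 3.8 -2.256 -1.649
v 2.85 -2.085 -0.904
v 3.856 -2.492 -1.525
v 2.905 -2.322 -0.779
v 3.969 -2.661 -1.342
v 3.018 -2.49 -0.597
v 4.122 -2.736 -1.129
v 3.172 -2.565 -0.384
v 4.293 -2.706 -0.918
v 3.342 -2.535 -0.173
v 4.455 -2.575 -0.741
v 3.505 -2.404 0.004
v 4.584 -2.364 -0.626
v 3.633 -2.193 0.12
f 2 1 5
f 2 5 3
f 3 5 6
f 3 6 4
f 5 1 7
f 5 7 6
f 6 7 8
f 6 8 4
f 7 1 9
f 7 9 8
f 8 9 10
f 8 10 4
f 9 1 11
f 9 11 10
f 10 11 12
f 10 12 4
f 11 1 13
f 11 13 12
f 12 13 14
f 12 14 4
f 13 1 15
f 13 15 14
f 14 15 16
f 14 16 4
f 15 1 17
f 15 17 16
f 16 17 18
f 16 18 4
f 17 1 19
f 17 19 18
f 18 19 20
f 18 20 4
f 19 1 21
f 19 21 20
f 20 21 22
f 20 22 4
f 21 1 23
f 21 23 22
f 22 23 24
f 22 24 4
f 23 1 25
f 23 25 24
f 24 25 26
f 24 26 4
f 25 1 27
f 25 27 26
f 26 27 28
f 26 28 4
f 27 1 2
f 27 2 28
f 28 2 3
f 28 3 4
f 30 29 32
f 30 32 31
f 32 29 33
f 32 33 31
f 33 29 34
f 33 34 31
f 34 29 35
f 34 35 31
f 35 29 36
f 35 36 31
f 36 29 37
f 36 37 31
f 37 29 38
f 37 38 31
f 38 29 39
f 38 39 31
f 39 29 40
f 39 40 31
f 40 29 30
f 40 30 31
f 42 41 45
f 42 45 43
f 43 45 46
f 43 46 44
f 45 41 47
f 45 47 46
f 46 47 48
f 46 48 44
f 47 41 49
f 47 49 48
f 48 49 50
f 48 50 44
f 49 41 51
f 49 51 50
f 50 51 52
f 50 52 44
f 51 41 53
f 51 53 52
f 52 53 54
f 52 54 44
f 53 41 55
f 53 55 54
f 54 55 56
f 54 56 44
f 55 41 57
f 55 57 56
f 56 57 58
f 56 58 44
f 57 41 59
f 57 59 58
f 58 59 60
f 58 60 44
f 59 41 61
f 59 61 60
f 60 61 62
f 60 62 44
f 61 41 42
f 61 42 62
f 62 42 43
f 62 43 44
f 64 63 67
f 64 67 65
f 65 67 68
f 65 68 66
f 67 63 69
f 67 69 68
f 68 69 70
f 68 70 66
f 69 63 71
f 69 71 70
f 70 71 72
f 70 72 66
f 71 63 73
f 71 73 72
f 72 73 74
f 72 74 66
f 73 63 75
f 73 75 74
f 74 75 76
f 74 76 66
f 75 63 77
f 75 77 76
f 76 77 78
f 76 78 66
f 77 63 79
f 77 79 78
f 78 79 80
f 78 80 66
f 79 63 81
f 79 81 80
f 80 81 82
f 80 82 66
f 81 63 83
f 81 83 82
f 82 83 84
f 82 84 66
f 83 63 85
f 83 85 84
f 84 85 86
f 84 86 66
f 85 63 87
f 85 87 86
f 86 87 88
f 86 88 66
f 87 63 89
f 87 89 88
f 88 89 90
f 88 90 66
f 89 63 91
f 89 91 90
f 90 91 92
f 90 92 66
f 91 63 93
f 91 93 92
f 92 93 94
f 92 94 66
f 93 63 95
f 93 95 94
f 94 95 96
f 94 96 66
f 95 63 64
f 95 64 96
f 96 64 65
f 96 65 66



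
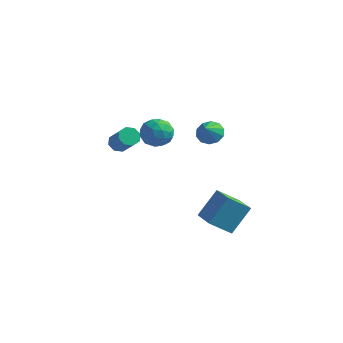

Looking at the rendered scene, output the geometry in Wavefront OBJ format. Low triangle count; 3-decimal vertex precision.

v 2.701 0.132 -3.025
v 3.269 1.291 -1.537
v 1.511 1.197 -3.401
v 2.079 2.356 -1.912
v 3.701 0.904 -4.008
v 4.269 2.063 -2.519
v 2.511 1.969 -4.383
v 3.079 3.128 -2.895
v -0.46 0.111 4.021
v 0.505 0.122 3.866
v -0.505 -1.422 3.634
v 0.46 -1.411 3.479
v 0.11 -1.318 4.387
v 0.137 -0.37 4.626
v -0.137 -0.93 2.874
v -0.11 0.018 3.113
v 0.705 -0.521 3.157
v 0.857 -0.762 4.092
v -0.857 -0.538 3.408
v -0.705 -0.779 4.343
v 0.027 0.251 3.977
v -0.027 -1.551 3.523
v -0.233 -1.497 4.057
v 0.335 -1.49 3.966
v -0.19 -0.038 4.424
v 0.378 -0.032 4.333
v 0.145 -0.879 4.64
v -0.378 -1.268 3.167
v 0.19 -1.262 3.076
v -0.335 0.19 3.534
v 0.233 0.197 3.443
v -0.145 -0.421 2.86
v 0.711 -0.12 3.47
v 0.685 -1.022 3.242
v 0.333 -0.739 2.886
v 0.35 -0.182 3.027
v 0.801 -0.262 4.019
v 0.774 -1.163 3.792
v 0.568 -1.108 4.326
v 0.585 -0.551 4.466
v 0.918 -0.64 3.603
v -0.774 -0.137 3.708
v -0.801 -1.038 3.481
v -0.585 -0.749 3.034
v -0.568 -0.192 3.174
v -0.685 -0.278 4.258
v -0.711 -1.18 4.03
v -0.35 -1.118 4.473
v -0.333 -0.561 4.614
v -0.918 -0.66 3.897
v 1.216 3.246 1.941
v 1.887 3.599 2.228
v 1.284 2.454 2.759
v 1.493 3.804 2.459
v 0.994 3.796 2.493
v 0.579 3.578 2.316
v 0.408 3.233 1.996
v 0.545 2.893 1.655
v 0.939 2.688 1.424
v 1.438 2.696 1.39
v 1.853 2.914 1.567
v 2.024 3.259 1.887
v -3.294 1.214 1.011
v -2.937 0.949 0.537
v -1.889 0.22 1.735
v -2.246 0.486 2.209
v -2.774 1.4 0.669
v -1.726 0.672 1.866
v -2.915 1.742 1.001
v -1.867 1.014 2.198
v -3.279 1.775 1.339
v -2.231 1.047 2.537
v -3.651 1.48 1.485
v -2.603 0.751 2.683
v -3.814 1.028 1.354
v -2.766 0.3 2.551
v -3.673 0.686 1.022
v -2.625 -0.042 2.219
v -3.309 0.653 0.683
v -2.261 -0.075 1.881
f 2 4 1
f 5 2 1
f 1 4 3
f 3 5 1
f 2 8 4
f 6 2 5
f 6 8 2
f 4 8 3
f 7 5 3
f 3 8 7
f 7 6 5
f 8 6 7
f 9 46 25
f 46 20 49
f 25 49 14
f 46 49 25
f 9 25 21
f 25 14 26
f 21 26 10
f 25 26 21
f 9 21 30
f 21 10 31
f 30 31 16
f 21 31 30
f 9 30 42
f 30 16 45
f 42 45 19
f 30 45 42
f 9 42 46
f 42 19 50
f 46 50 20
f 42 50 46
f 10 26 37
f 26 14 40
f 37 40 18
f 26 40 37
f 14 49 27
f 49 20 48
f 27 48 13
f 49 48 27
f 20 50 47
f 50 19 43
f 47 43 11
f 50 43 47
f 19 45 44
f 45 16 32
f 44 32 15
f 45 32 44
f 16 31 36
f 31 10 33
f 36 33 17
f 31 33 36
f 12 38 24
f 38 18 39
f 24 39 13
f 38 39 24
f 12 24 22
f 24 13 23
f 22 23 11
f 24 23 22
f 12 22 29
f 22 11 28
f 29 28 15
f 22 28 29
f 12 29 34
f 29 15 35
f 34 35 17
f 29 35 34
f 12 34 38
f 34 17 41
f 38 41 18
f 34 41 38
f 13 39 27
f 39 18 40
f 27 40 14
f 39 40 27
f 11 23 47
f 23 13 48
f 47 48 20
f 23 48 47
f 15 28 44
f 28 11 43
f 44 43 19
f 28 43 44
f 17 35 36
f 35 15 32
f 36 32 16
f 35 32 36
f 18 41 37
f 41 17 33
f 37 33 10
f 41 33 37
f 52 51 54
f 52 54 53
f 54 51 55
f 54 55 53
f 55 51 56
f 55 56 53
f 56 51 57
f 56 57 53
f 57 51 58
f 57 58 53
f 58 51 59
f 58 59 53
f 59 51 60
f 59 60 53
f 60 51 61
f 60 61 53
f 61 51 62
f 61 62 53
f 62 51 52
f 62 52 53
f 64 63 67
f 64 67 65
f 65 67 68
f 65 68 66
f 67 63 69
f 67 69 68
f 68 69 70
f 68 70 66
f 69 63 71
f 69 71 70
f 70 71 72
f 70 72 66
f 71 63 73
f 71 73 72
f 72 73 74
f 72 74 66
f 73 63 75
f 73 75 74
f 74 75 76
f 74 76 66
f 75 63 77
f 75 77 76
f 76 77 78
f 76 78 66
f 77 63 79
f 77 79 78
f 78 79 80
f 78 80 66
f 79 63 64
f 79 64 80
f 80 64 65
f 80 65 66



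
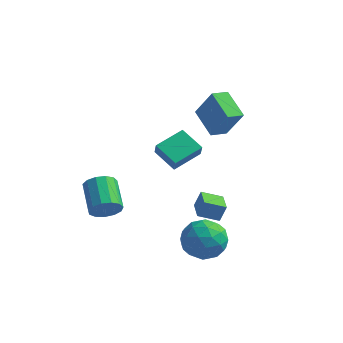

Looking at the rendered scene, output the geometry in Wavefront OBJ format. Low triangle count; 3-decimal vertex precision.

v 2.186 -2.306 -1.415
v 3.296 -2.813 -1.14
v 1.624 -4.027 -2.32
v 2.734 -4.534 -2.045
v 1.914 -4.292 -1.132
v 2.262 -3.228 -0.572
v 2.658 -3.612 -2.888
v 3.006 -2.548 -2.328
v 3.588 -3.62 -2.051
v 3.129 -4.04 -0.966
v 1.791 -2.8 -2.494
v 1.332 -3.22 -1.409
v 2.79 -2.408 -1.198
v 2.13 -4.432 -2.262
v 1.648 -4.29 -1.725
v 2.301 -4.588 -1.564
v 2.182 -2.652 -0.864
v 2.835 -2.95 -0.703
v 2.023 -3.82 -0.698
v 2.085 -3.89 -2.757
v 2.738 -4.188 -2.596
v 2.619 -2.252 -1.896
v 3.272 -2.55 -1.735
v 2.897 -3.02 -2.762
v 3.615 -3.18 -1.572
v 3.285 -4.192 -2.104
v 3.24 -3.65 -2.599
v 3.444 -3.025 -2.27
v 3.345 -3.427 -0.934
v 3.014 -4.439 -1.466
v 2.532 -4.297 -0.929
v 2.736 -3.672 -0.6
v 3.516 -3.902 -1.469
v 1.906 -2.401 -1.994
v 1.575 -3.413 -2.526
v 2.184 -3.168 -2.86
v 2.388 -2.543 -2.531
v 1.635 -2.648 -1.356
v 1.305 -3.66 -1.888
v 1.476 -3.815 -1.19
v 1.68 -3.19 -0.861
v 1.404 -2.938 -1.991
v -0.901 2.881 2.837
v 0.076 2.757 4.52
v -0.401 3.741 2.61
v 0.576 3.616 4.293
v 0.404 1.904 2.007
v 1.381 1.779 3.69
v 0.904 2.763 1.78
v 1.881 2.639 3.463
v -2.739 -3.629 -1.028
v -2.326 -3.784 -0.266
v -3.328 -2.446 0.549
v -3.741 -2.291 -0.212
v -2.059 -3.44 -0.502
v -3.06 -2.101 0.313
v -2.007 -3.156 -0.906
v -3.009 -1.817 -0.09
v -2.188 -3.022 -1.347
v -3.19 -1.684 -0.532
v -2.544 -3.081 -1.688
v -3.546 -1.743 -0.873
v -2.962 -3.314 -1.819
v -3.963 -1.976 -1.003
v -3.309 -3.647 -1.698
v -4.31 -2.309 -0.883
v -3.475 -3.975 -1.365
v -4.477 -2.636 -0.55
v -3.408 -4.192 -0.924
v -4.409 -2.854 -0.109
v -3.128 -4.231 -0.517
v -4.13 -2.893 0.298
v -2.725 -4.079 -0.271
v -3.727 -2.74 0.544
v 1.229 -1.508 -1.65
v 1.484 -1.25 -0.74
v 0.548 -0.396 -1.775
v 0.803 -0.138 -0.864
v 2.197 -0.962 -2.076
v 2.452 -0.704 -1.165
v 1.516 0.15 -2.2
v 1.771 0.408 -1.29
v -0.562 -0.376 0.555
v -1.848 0.077 1.227
v 0.217 1.097 1.054
v -1.069 1.55 1.726
v -0.291 -0.79 1.354
v -1.577 -0.337 2.026
v 0.488 0.683 1.853
v -0.798 1.136 2.525
f 1 38 17
f 38 12 41
f 17 41 6
f 38 41 17
f 1 17 13
f 17 6 18
f 13 18 2
f 17 18 13
f 1 13 22
f 13 2 23
f 22 23 8
f 13 23 22
f 1 22 34
f 22 8 37
f 34 37 11
f 22 37 34
f 1 34 38
f 34 11 42
f 38 42 12
f 34 42 38
f 2 18 29
f 18 6 32
f 29 32 10
f 18 32 29
f 6 41 19
f 41 12 40
f 19 40 5
f 41 40 19
f 12 42 39
f 42 11 35
f 39 35 3
f 42 35 39
f 11 37 36
f 37 8 24
f 36 24 7
f 37 24 36
f 8 23 28
f 23 2 25
f 28 25 9
f 23 25 28
f 4 30 16
f 30 10 31
f 16 31 5
f 30 31 16
f 4 16 14
f 16 5 15
f 14 15 3
f 16 15 14
f 4 14 21
f 14 3 20
f 21 20 7
f 14 20 21
f 4 21 26
f 21 7 27
f 26 27 9
f 21 27 26
f 4 26 30
f 26 9 33
f 30 33 10
f 26 33 30
f 5 31 19
f 31 10 32
f 19 32 6
f 31 32 19
f 3 15 39
f 15 5 40
f 39 40 12
f 15 40 39
f 7 20 36
f 20 3 35
f 36 35 11
f 20 35 36
f 9 27 28
f 27 7 24
f 28 24 8
f 27 24 28
f 10 33 29
f 33 9 25
f 29 25 2
f 33 25 29
f 44 46 43
f 47 44 43
f 43 46 45
f 45 47 43
f 44 50 46
f 48 44 47
f 48 50 44
f 46 50 45
f 49 47 45
f 45 50 49
f 49 48 47
f 50 48 49
f 52 51 55
f 52 55 53
f 53 55 56
f 53 56 54
f 55 51 57
f 55 57 56
f 56 57 58
f 56 58 54
f 57 51 59
f 57 59 58
f 58 59 60
f 58 60 54
f 59 51 61
f 59 61 60
f 60 61 62
f 60 62 54
f 61 51 63
f 61 63 62
f 62 63 64
f 62 64 54
f 63 51 65
f 63 65 64
f 64 65 66
f 64 66 54
f 65 51 67
f 65 67 66
f 66 67 68
f 66 68 54
f 67 51 69
f 67 69 68
f 68 69 70
f 68 70 54
f 69 51 71
f 69 71 70
f 70 71 72
f 70 72 54
f 71 51 73
f 71 73 72
f 72 73 74
f 72 74 54
f 73 51 52
f 73 52 74
f 74 52 53
f 74 53 54
f 76 78 75
f 79 76 75
f 75 78 77
f 77 79 75
f 76 82 78
f 80 76 79
f 80 82 76
f 78 82 77
f 81 79 77
f 77 82 81
f 81 80 79
f 82 80 81
f 84 86 83
f 87 84 83
f 83 86 85
f 85 87 83
f 84 90 86
f 88 84 87
f 88 90 84
f 86 90 85
f 89 87 85
f 85 90 89
f 89 88 87
f 90 88 89



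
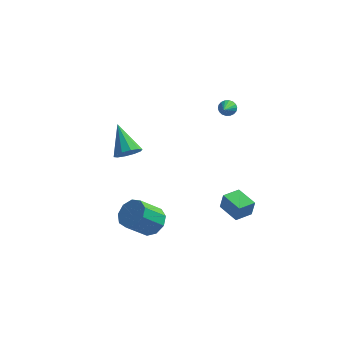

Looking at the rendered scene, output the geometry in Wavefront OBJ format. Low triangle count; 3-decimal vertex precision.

v -0.43 -2.869 -3.98
v -0.088 -2.296 -3.318
v -0.968 -3.159 -2.118
v -1.31 -3.731 -2.78
v -0.638 -2.059 -3.551
v -1.518 -2.921 -2.351
v -1.091 -2.2 -3.984
v -1.971 -3.063 -2.785
v -1.235 -2.655 -4.416
v -2.115 -3.517 -3.216
v -1.002 -3.209 -4.644
v -1.882 -4.072 -3.444
v -0.501 -3.604 -4.561
v -1.381 -4.467 -3.361
v 0.032 -3.655 -4.206
v -0.848 -4.518 -3.006
v 0.35 -3.338 -3.745
v -0.53 -4.201 -2.545
v 0.302 -2.802 -3.395
v -0.578 -3.664 -2.195
v 3.797 -1.499 -3.975
v 3.975 -1.533 -2.961
v 2.707 -0.699 -3.757
v 2.885 -0.733 -2.743
v 4.435 -0.607 -4.057
v 4.613 -0.641 -3.043
v 3.345 0.193 -3.839
v 3.523 0.159 -2.825
v -3.376 2.321 -2.934
v -3.075 1.883 -2.284
v -4.384 3.599 -1.606
v -2.737 2.262 -2.392
v -2.644 2.663 -2.707
v -2.83 2.934 -3.109
v -3.225 2.971 -3.444
v -3.678 2.76 -3.584
v -4.016 2.381 -3.476
v -4.109 1.979 -3.161
v -3.923 1.708 -2.759
v -3.528 1.671 -2.424
v 1.884 3.881 0.861
v 2.288 3.734 0.551
v 2.056 2.379 1.799
v 2.395 3.855 0.724
v 2.401 3.98 0.924
v 2.304 4.086 1.111
v 2.124 4.151 1.249
v 1.896 4.163 1.309
v 1.666 4.119 1.281
v 1.479 4.028 1.17
v 1.372 3.908 0.997
v 1.367 3.782 0.798
v 1.464 3.677 0.61
v 1.644 3.611 0.473
v 1.871 3.599 0.412
v 2.102 3.643 0.44
f 2 1 5
f 2 5 3
f 3 5 6
f 3 6 4
f 5 1 7
f 5 7 6
f 6 7 8
f 6 8 4
f 7 1 9
f 7 9 8
f 8 9 10
f 8 10 4
f 9 1 11
f 9 11 10
f 10 11 12
f 10 12 4
f 11 1 13
f 11 13 12
f 12 13 14
f 12 14 4
f 13 1 15
f 13 15 14
f 14 15 16
f 14 16 4
f 15 1 17
f 15 17 16
f 16 17 18
f 16 18 4
f 17 1 19
f 17 19 18
f 18 19 20
f 18 20 4
f 19 1 2
f 19 2 20
f 20 2 3
f 20 3 4
f 22 24 21
f 25 22 21
f 21 24 23
f 23 25 21
f 22 28 24
f 26 22 25
f 26 28 22
f 24 28 23
f 27 25 23
f 23 28 27
f 27 26 25
f 28 26 27
f 30 29 32
f 30 32 31
f 32 29 33
f 32 33 31
f 33 29 34
f 33 34 31
f 34 29 35
f 34 35 31
f 35 29 36
f 35 36 31
f 36 29 37
f 36 37 31
f 37 29 38
f 37 38 31
f 38 29 39
f 38 39 31
f 39 29 40
f 39 40 31
f 40 29 30
f 40 30 31
f 42 41 44
f 42 44 43
f 44 41 45
f 44 45 43
f 45 41 46
f 45 46 43
f 46 41 47
f 46 47 43
f 47 41 48
f 47 48 43
f 48 41 49
f 48 49 43
f 49 41 50
f 49 50 43
f 50 41 51
f 50 51 43
f 51 41 52
f 51 52 43
f 52 41 53
f 52 53 43
f 53 41 54
f 53 54 43
f 54 41 55
f 54 55 43
f 55 41 56
f 55 56 43
f 56 41 42
f 56 42 43



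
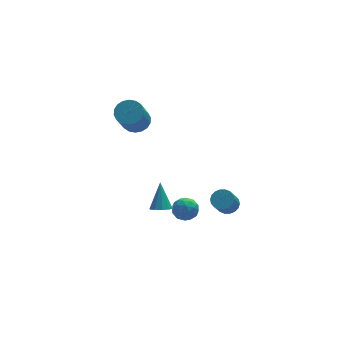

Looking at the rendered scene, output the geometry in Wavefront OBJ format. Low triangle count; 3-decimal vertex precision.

v 1.031 0.577 -3.426
v 1.82 0.61 -3.302
v 1.18 -0.53 -4.078
v 1.969 -0.497 -3.954
v 1.474 -0.635 -3.342
v 1.381 0.049 -2.939
v 1.619 0.031 -4.441
v 1.526 0.715 -4.038
v 2.183 0.273 -3.929
v 2.093 -0.139 -3.25
v 0.907 0.219 -4.13
v 0.817 -0.193 -3.451
v 1.412 0.691 -3.307
v 1.588 -0.611 -4.073
v 1.296 -0.692 -3.713
v 1.76 -0.672 -3.64
v 1.155 0.361 -3.094
v 1.618 0.38 -3.021
v 1.415 -0.351 -3.044
v 1.382 -0.3 -4.359
v 1.845 -0.281 -4.286
v 1.24 0.752 -3.74
v 1.704 0.772 -3.667
v 1.585 0.431 -4.336
v 2.089 0.512 -3.603
v 2.177 -0.139 -3.985
v 1.971 0.171 -4.272
v 1.917 0.573 -4.035
v 2.037 0.27 -3.204
v 2.124 -0.381 -3.586
v 1.833 -0.462 -3.227
v 1.779 -0.06 -2.99
v 2.25 0.072 -3.572
v 0.876 0.461 -3.794
v 0.963 -0.19 -4.176
v 1.221 0.14 -4.39
v 1.167 0.542 -4.153
v 0.823 0.219 -3.395
v 0.911 -0.432 -3.777
v 1.083 -0.493 -3.345
v 1.029 -0.091 -3.108
v 0.75 0.008 -3.808
v -0.679 -2.673 -0.828
v -0.383 -3.143 -0.552
v -0.441 -1.727 0.528
v -0.124 -2.935 -0.743
v -0.077 -2.627 -0.966
v -0.26 -2.337 -1.136
v -0.603 -2.175 -1.189
v -0.976 -2.204 -1.103
v -1.235 -2.411 -0.913
v -1.282 -2.719 -0.689
v -1.099 -3.009 -0.519
v -0.756 -3.171 -0.466
v -0.528 2.545 2.386
v 0.189 2.667 2.764
v -0.515 1.557 4.453
v -1.232 1.435 4.074
v -0.009 2.954 2.871
v -0.713 1.844 4.56
v -0.31 3.161 2.881
v -1.013 2.051 4.57
v -0.654 3.245 2.793
v -1.357 2.135 4.482
v -0.973 3.191 2.625
v -1.676 2.081 4.314
v -1.204 3.009 2.409
v -1.907 1.899 4.098
v -1.301 2.735 2.188
v -2.005 1.625 3.877
v -1.245 2.423 2.007
v -1.949 1.313 3.696
v -1.047 2.136 1.9
v -1.751 1.026 3.589
v -0.747 1.929 1.89
v -1.45 0.819 3.579
v -0.403 1.845 1.978
v -1.106 0.735 3.667
v -0.084 1.899 2.146
v -0.787 0.789 3.835
v 0.147 2.081 2.362
v -0.556 0.971 4.051
v 0.245 2.355 2.583
v -0.459 1.245 4.272
v 3.346 -1.707 -2.254
v 3.853 -1.508 -1.881
v 3.341 -2.055 -0.893
v 2.834 -2.253 -1.266
v 3.663 -1.286 -1.857
v 3.151 -1.832 -0.869
v 3.41 -1.147 -1.911
v 2.898 -1.693 -0.923
v 3.145 -1.118 -2.033
v 2.632 -1.665 -1.045
v 2.919 -1.207 -2.199
v 2.407 -1.753 -1.211
v 2.778 -1.394 -2.376
v 2.266 -1.941 -1.388
v 2.749 -1.643 -2.528
v 2.237 -2.19 -1.54
v 2.839 -1.905 -2.627
v 2.327 -2.452 -1.639
v 3.029 -2.128 -2.651
v 2.517 -2.674 -1.663
v 3.282 -2.267 -2.597
v 2.77 -2.813 -1.609
v 3.548 -2.295 -2.475
v 3.035 -2.842 -1.487
v 3.773 -2.207 -2.309
v 3.261 -2.753 -1.321
v 3.914 -2.019 -2.132
v 3.402 -2.566 -1.144
v 3.943 -1.77 -1.98
v 3.431 -2.317 -0.992
f 1 38 17
f 38 12 41
f 17 41 6
f 38 41 17
f 1 17 13
f 17 6 18
f 13 18 2
f 17 18 13
f 1 13 22
f 13 2 23
f 22 23 8
f 13 23 22
f 1 22 34
f 22 8 37
f 34 37 11
f 22 37 34
f 1 34 38
f 34 11 42
f 38 42 12
f 34 42 38
f 2 18 29
f 18 6 32
f 29 32 10
f 18 32 29
f 6 41 19
f 41 12 40
f 19 40 5
f 41 40 19
f 12 42 39
f 42 11 35
f 39 35 3
f 42 35 39
f 11 37 36
f 37 8 24
f 36 24 7
f 37 24 36
f 8 23 28
f 23 2 25
f 28 25 9
f 23 25 28
f 4 30 16
f 30 10 31
f 16 31 5
f 30 31 16
f 4 16 14
f 16 5 15
f 14 15 3
f 16 15 14
f 4 14 21
f 14 3 20
f 21 20 7
f 14 20 21
f 4 21 26
f 21 7 27
f 26 27 9
f 21 27 26
f 4 26 30
f 26 9 33
f 30 33 10
f 26 33 30
f 5 31 19
f 31 10 32
f 19 32 6
f 31 32 19
f 3 15 39
f 15 5 40
f 39 40 12
f 15 40 39
f 7 20 36
f 20 3 35
f 36 35 11
f 20 35 36
f 9 27 28
f 27 7 24
f 28 24 8
f 27 24 28
f 10 33 29
f 33 9 25
f 29 25 2
f 33 25 29
f 44 43 46
f 44 46 45
f 46 43 47
f 46 47 45
f 47 43 48
f 47 48 45
f 48 43 49
f 48 49 45
f 49 43 50
f 49 50 45
f 50 43 51
f 50 51 45
f 51 43 52
f 51 52 45
f 52 43 53
f 52 53 45
f 53 43 54
f 53 54 45
f 54 43 44
f 54 44 45
f 56 55 59
f 56 59 57
f 57 59 60
f 57 60 58
f 59 55 61
f 59 61 60
f 60 61 62
f 60 62 58
f 61 55 63
f 61 63 62
f 62 63 64
f 62 64 58
f 63 55 65
f 63 65 64
f 64 65 66
f 64 66 58
f 65 55 67
f 65 67 66
f 66 67 68
f 66 68 58
f 67 55 69
f 67 69 68
f 68 69 70
f 68 70 58
f 69 55 71
f 69 71 70
f 70 71 72
f 70 72 58
f 71 55 73
f 71 73 72
f 72 73 74
f 72 74 58
f 73 55 75
f 73 75 74
f 74 75 76
f 74 76 58
f 75 55 77
f 75 77 76
f 76 77 78
f 76 78 58
f 77 55 79
f 77 79 78
f 78 79 80
f 78 80 58
f 79 55 81
f 79 81 80
f 80 81 82
f 80 82 58
f 81 55 83
f 81 83 82
f 82 83 84
f 82 84 58
f 83 55 56
f 83 56 84
f 84 56 57
f 84 57 58
f 86 85 89
f 86 89 87
f 87 89 90
f 87 90 88
f 89 85 91
f 89 91 90
f 90 91 92
f 90 92 88
f 91 85 93
f 91 93 92
f 92 93 94
f 92 94 88
f 93 85 95
f 93 95 94
f 94 95 96
f 94 96 88
f 95 85 97
f 95 97 96
f 96 97 98
f 96 98 88
f 97 85 99
f 97 99 98
f 98 99 100
f 98 100 88
f 99 85 101
f 99 101 100
f 100 101 102
f 100 102 88
f 101 85 103
f 101 103 102
f 102 103 104
f 102 104 88
f 103 85 105
f 103 105 104
f 104 105 106
f 104 106 88
f 105 85 107
f 105 107 106
f 106 107 108
f 106 108 88
f 107 85 109
f 107 109 108
f 108 109 110
f 108 110 88
f 109 85 111
f 109 111 110
f 110 111 112
f 110 112 88
f 111 85 113
f 111 113 112
f 112 113 114
f 112 114 88
f 113 85 86
f 113 86 114
f 114 86 87
f 114 87 88



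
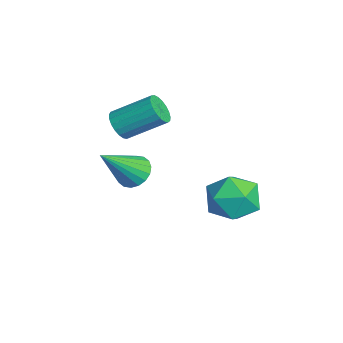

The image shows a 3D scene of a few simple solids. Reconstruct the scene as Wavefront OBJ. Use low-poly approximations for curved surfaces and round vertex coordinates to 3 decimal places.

v -2.315 -1.21 1.571
v -2.131 -0.9 1.029
v -1.781 0.499 1.948
v -1.965 0.19 2.489
v -2.395 -0.842 1.041
v -2.045 0.557 1.959
v -2.644 -0.847 1.144
v -2.294 0.552 2.062
v -2.837 -0.915 1.32
v -2.487 0.485 2.239
v -2.94 -1.033 1.54
v -2.59 0.366 2.459
v -2.934 -1.183 1.766
v -2.584 0.217 2.684
v -2.822 -1.337 1.957
v -2.472 0.063 2.876
v -2.622 -1.469 2.082
v -2.272 -0.069 3.001
v -2.368 -1.556 2.118
v -2.018 -0.156 3.037
v -2.106 -1.583 2.06
v -1.756 -0.184 2.978
v -1.88 -1.546 1.917
v -1.53 -0.147 2.836
v -1.729 -1.45 1.714
v -1.379 -0.051 2.633
v -1.679 -1.313 1.486
v -1.329 0.086 2.405
v -1.739 -1.158 1.273
v -1.389 0.241 2.192
v -1.899 -1.012 1.112
v -1.549 0.387 2.03
v -0.918 3.459 -1.111
v -0.248 3.411 -2.014
v -1.412 1.729 -1.386
v -0.742 1.681 -2.289
v -0.294 1.755 -1.259
v 0.011 2.825 -1.089
v -1.671 2.315 -2.311
v -1.366 3.385 -2.141
v -0.713 2.705 -2.755
v 0.137 2.358 -2.105
v -1.797 2.782 -1.295
v -0.947 2.435 -0.645
v 0.459 -1.127 1.053
v 1.11 -1.064 0.801
v 1.141 -2.353 2.507
v 1.092 -0.831 1.007
v 0.949 -0.656 1.221
v 0.709 -0.574 1.402
v 0.42 -0.602 1.515
v 0.138 -0.734 1.535
v -0.08 -0.943 1.46
v -0.191 -1.19 1.305
v -0.173 -1.423 1.1
v -0.03 -1.598 0.885
v 0.21 -1.68 0.704
v 0.499 -1.652 0.592
v 0.78 -1.52 0.571
v 0.998 -1.31 0.646
f 2 1 5
f 2 5 3
f 3 5 6
f 3 6 4
f 5 1 7
f 5 7 6
f 6 7 8
f 6 8 4
f 7 1 9
f 7 9 8
f 8 9 10
f 8 10 4
f 9 1 11
f 9 11 10
f 10 11 12
f 10 12 4
f 11 1 13
f 11 13 12
f 12 13 14
f 12 14 4
f 13 1 15
f 13 15 14
f 14 15 16
f 14 16 4
f 15 1 17
f 15 17 16
f 16 17 18
f 16 18 4
f 17 1 19
f 17 19 18
f 18 19 20
f 18 20 4
f 19 1 21
f 19 21 20
f 20 21 22
f 20 22 4
f 21 1 23
f 21 23 22
f 22 23 24
f 22 24 4
f 23 1 25
f 23 25 24
f 24 25 26
f 24 26 4
f 25 1 27
f 25 27 26
f 26 27 28
f 26 28 4
f 27 1 29
f 27 29 28
f 28 29 30
f 28 30 4
f 29 1 31
f 29 31 30
f 30 31 32
f 30 32 4
f 31 1 2
f 31 2 32
f 32 2 3
f 32 3 4
f 33 44 38
f 33 38 34
f 33 34 40
f 33 40 43
f 33 43 44
f 34 38 42
f 38 44 37
f 44 43 35
f 43 40 39
f 40 34 41
f 36 42 37
f 36 37 35
f 36 35 39
f 36 39 41
f 36 41 42
f 37 42 38
f 35 37 44
f 39 35 43
f 41 39 40
f 42 41 34
f 46 45 48
f 46 48 47
f 48 45 49
f 48 49 47
f 49 45 50
f 49 50 47
f 50 45 51
f 50 51 47
f 51 45 52
f 51 52 47
f 52 45 53
f 52 53 47
f 53 45 54
f 53 54 47
f 54 45 55
f 54 55 47
f 55 45 56
f 55 56 47
f 56 45 57
f 56 57 47
f 57 45 58
f 57 58 47
f 58 45 59
f 58 59 47
f 59 45 60
f 59 60 47
f 60 45 46
f 60 46 47



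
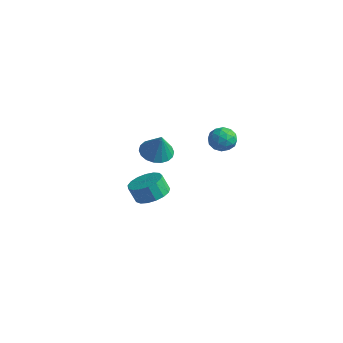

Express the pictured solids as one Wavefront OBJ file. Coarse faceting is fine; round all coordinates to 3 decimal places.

v -2.281 0.535 -3.682
v -1.717 1.306 -3.296
v -2.115 1.095 -2.292
v -2.679 0.325 -2.678
v -2.142 1.522 -3.419
v -2.541 1.311 -2.416
v -2.6 1.512 -3.603
v -2.998 1.301 -2.6
v -2.984 1.278 -3.805
v -3.382 1.067 -2.802
v -3.207 0.874 -3.978
v -3.606 0.663 -2.975
v -3.218 0.392 -4.084
v -3.617 0.182 -3.08
v -3.014 -0.056 -4.097
v -3.413 -0.267 -3.094
v -2.643 -0.369 -4.015
v -3.041 -0.58 -3.012
v -2.188 -0.475 -3.857
v -2.586 -0.686 -2.854
v -1.754 -0.35 -3.659
v -2.153 -0.56 -2.655
v -1.442 -0.021 -3.465
v -1.84 -0.232 -2.462
v -1.321 0.435 -3.322
v -1.719 0.224 -2.318
v -1.42 0.914 -3.261
v -1.819 0.703 -2.257
v 3.721 0.376 3.646
v 4.092 -0.246 3.31
v 3.288 -0.394 4.59
v 3.659 -1.016 4.254
v 4.086 -0.43 4.589
v 4.354 0.046 4.006
v 3.026 -0.686 3.894
v 3.294 -0.21 3.311
v 3.663 -0.903 3.463
v 4.318 -0.744 3.892
v 3.062 0.104 4.008
v 3.717 0.263 4.437
v 3.945 0.133 3.395
v 3.435 -0.773 4.505
v 3.686 -0.428 4.702
v 3.905 -0.793 4.504
v 4.098 0.304 3.804
v 4.317 -0.061 3.606
v 4.313 -0.169 4.359
v 3.063 -0.579 4.294
v 3.282 -0.944 4.096
v 3.475 0.153 3.396
v 3.694 -0.212 3.198
v 3.067 -0.471 3.541
v 3.911 -0.619 3.287
v 3.656 -1.072 3.842
v 3.284 -0.878 3.631
v 3.442 -0.598 3.288
v 4.296 -0.526 3.54
v 4.041 -0.978 4.095
v 4.292 -0.634 4.292
v 4.449 -0.354 3.949
v 4.044 -0.912 3.63
v 3.339 0.338 3.805
v 3.084 -0.114 4.36
v 2.931 -0.286 3.951
v 3.088 -0.006 3.608
v 3.724 0.432 4.058
v 3.469 -0.021 4.613
v 3.938 -0.042 4.612
v 4.096 0.238 4.269
v 3.336 0.272 4.27
v -0.041 -1.344 1.778
v 0.825 -1.338 1.438
v 0.521 -1.516 3.202
v 0.753 -0.938 1.514
v 0.524 -0.618 1.643
v 0.183 -0.442 1.798
v -0.202 -0.445 1.95
v -0.555 -0.626 2.068
v -0.806 -0.949 2.128
v -0.906 -1.35 2.119
v -0.834 -1.751 2.042
v -0.606 -2.071 1.914
v -0.265 -2.247 1.758
v 0.12 -2.244 1.606
v 0.473 -2.063 1.489
v 0.725 -1.74 1.429
f 2 1 5
f 2 5 3
f 3 5 6
f 3 6 4
f 5 1 7
f 5 7 6
f 6 7 8
f 6 8 4
f 7 1 9
f 7 9 8
f 8 9 10
f 8 10 4
f 9 1 11
f 9 11 10
f 10 11 12
f 10 12 4
f 11 1 13
f 11 13 12
f 12 13 14
f 12 14 4
f 13 1 15
f 13 15 14
f 14 15 16
f 14 16 4
f 15 1 17
f 15 17 16
f 16 17 18
f 16 18 4
f 17 1 19
f 17 19 18
f 18 19 20
f 18 20 4
f 19 1 21
f 19 21 20
f 20 21 22
f 20 22 4
f 21 1 23
f 21 23 22
f 22 23 24
f 22 24 4
f 23 1 25
f 23 25 24
f 24 25 26
f 24 26 4
f 25 1 27
f 25 27 26
f 26 27 28
f 26 28 4
f 27 1 2
f 27 2 28
f 28 2 3
f 28 3 4
f 29 66 45
f 66 40 69
f 45 69 34
f 66 69 45
f 29 45 41
f 45 34 46
f 41 46 30
f 45 46 41
f 29 41 50
f 41 30 51
f 50 51 36
f 41 51 50
f 29 50 62
f 50 36 65
f 62 65 39
f 50 65 62
f 29 62 66
f 62 39 70
f 66 70 40
f 62 70 66
f 30 46 57
f 46 34 60
f 57 60 38
f 46 60 57
f 34 69 47
f 69 40 68
f 47 68 33
f 69 68 47
f 40 70 67
f 70 39 63
f 67 63 31
f 70 63 67
f 39 65 64
f 65 36 52
f 64 52 35
f 65 52 64
f 36 51 56
f 51 30 53
f 56 53 37
f 51 53 56
f 32 58 44
f 58 38 59
f 44 59 33
f 58 59 44
f 32 44 42
f 44 33 43
f 42 43 31
f 44 43 42
f 32 42 49
f 42 31 48
f 49 48 35
f 42 48 49
f 32 49 54
f 49 35 55
f 54 55 37
f 49 55 54
f 32 54 58
f 54 37 61
f 58 61 38
f 54 61 58
f 33 59 47
f 59 38 60
f 47 60 34
f 59 60 47
f 31 43 67
f 43 33 68
f 67 68 40
f 43 68 67
f 35 48 64
f 48 31 63
f 64 63 39
f 48 63 64
f 37 55 56
f 55 35 52
f 56 52 36
f 55 52 56
f 38 61 57
f 61 37 53
f 57 53 30
f 61 53 57
f 72 71 74
f 72 74 73
f 74 71 75
f 74 75 73
f 75 71 76
f 75 76 73
f 76 71 77
f 76 77 73
f 77 71 78
f 77 78 73
f 78 71 79
f 78 79 73
f 79 71 80
f 79 80 73
f 80 71 81
f 80 81 73
f 81 71 82
f 81 82 73
f 82 71 83
f 82 83 73
f 83 71 84
f 83 84 73
f 84 71 85
f 84 85 73
f 85 71 86
f 85 86 73
f 86 71 72
f 86 72 73

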